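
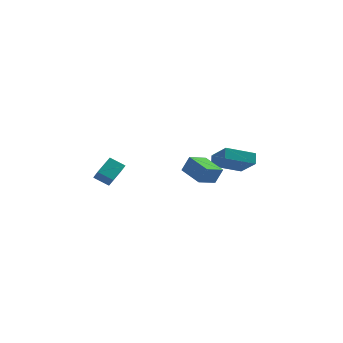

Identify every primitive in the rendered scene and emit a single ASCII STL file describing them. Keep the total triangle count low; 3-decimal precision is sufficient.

solid 
facet normal -0.913 -0.189 0.362
outer loop
vertex 3.037 2.034 0.427
vertex 2.331 3.178 -0.755
vertex 2.946 1.4 -0.133
endloop
endfacet
facet normal 0.395 -0.639 0.660
outer loop
vertex 4.789 1.782 -0.865
vertex 3.037 2.034 0.427
vertex 2.946 1.4 -0.133
endloop
endfacet
facet normal -0.913 -0.189 0.362
outer loop
vertex 2.946 1.4 -0.133
vertex 2.331 3.178 -0.755
vertex 2.24 2.545 -1.314
endloop
endfacet
facet normal -0.107 -0.745 -0.658
outer loop
vertex 2.24 2.545 -1.314
vertex 4.789 1.782 -0.865
vertex 2.946 1.4 -0.133
endloop
endfacet
facet normal 0.107 0.746 0.658
outer loop
vertex 3.037 2.034 0.427
vertex 4.174 3.56 -1.487
vertex 2.331 3.178 -0.755
endloop
endfacet
facet normal 0.395 -0.639 0.660
outer loop
vertex 4.88 2.415 -0.306
vertex 3.037 2.034 0.427
vertex 4.789 1.782 -0.865
endloop
endfacet
facet normal 0.108 0.745 0.658
outer loop
vertex 4.88 2.415 -0.306
vertex 4.174 3.56 -1.487
vertex 3.037 2.034 0.427
endloop
endfacet
facet normal -0.395 0.639 -0.660
outer loop
vertex 2.331 3.178 -0.755
vertex 4.174 3.56 -1.487
vertex 2.24 2.545 -1.314
endloop
endfacet
facet normal -0.107 -0.746 -0.658
outer loop
vertex 4.083 2.926 -2.047
vertex 4.789 1.782 -0.865
vertex 2.24 2.545 -1.314
endloop
endfacet
facet normal -0.395 0.639 -0.660
outer loop
vertex 2.24 2.545 -1.314
vertex 4.174 3.56 -1.487
vertex 4.083 2.926 -2.047
endloop
endfacet
facet normal 0.913 0.189 -0.362
outer loop
vertex 4.083 2.926 -2.047
vertex 4.88 2.415 -0.306
vertex 4.789 1.782 -0.865
endloop
endfacet
facet normal 0.913 0.189 -0.362
outer loop
vertex 4.174 3.56 -1.487
vertex 4.88 2.415 -0.306
vertex 4.083 2.926 -2.047
endloop
endfacet
facet normal -0.815 0.313 0.487
outer loop
vertex -4.656 -1.476 0.541
vertex -3.895 -0.445 1.152
vertex -4.869 -0.883 -0.196
endloop
endfacet
facet normal -0.536 -0.727 -0.430
outer loop
vertex -4.005 -1.215 -0.712
vertex -4.656 -1.476 0.541
vertex -4.869 -0.883 -0.196
endloop
endfacet
facet normal -0.815 0.314 0.487
outer loop
vertex -4.869 -0.883 -0.196
vertex -3.895 -0.445 1.152
vertex -4.107 0.148 0.415
endloop
endfacet
facet normal -0.219 0.612 -0.760
outer loop
vertex -4.107 0.148 0.415
vertex -4.005 -1.215 -0.712
vertex -4.869 -0.883 -0.196
endloop
endfacet
facet normal 0.219 -0.612 0.760
outer loop
vertex -4.656 -1.476 0.541
vertex -3.031 -0.777 0.636
vertex -3.895 -0.445 1.152
endloop
endfacet
facet normal -0.536 -0.726 -0.430
outer loop
vertex -3.793 -1.808 0.025
vertex -4.656 -1.476 0.541
vertex -4.005 -1.215 -0.712
endloop
endfacet
facet normal 0.219 -0.612 0.760
outer loop
vertex -3.793 -1.808 0.025
vertex -3.031 -0.777 0.636
vertex -4.656 -1.476 0.541
endloop
endfacet
facet normal 0.536 0.726 0.430
outer loop
vertex -3.895 -0.445 1.152
vertex -3.031 -0.777 0.636
vertex -4.107 0.148 0.415
endloop
endfacet
facet normal -0.219 0.612 -0.760
outer loop
vertex -3.244 -0.184 -0.101
vertex -4.005 -1.215 -0.712
vertex -4.107 0.148 0.415
endloop
endfacet
facet normal 0.536 0.727 0.430
outer loop
vertex -4.107 0.148 0.415
vertex -3.031 -0.777 0.636
vertex -3.244 -0.184 -0.101
endloop
endfacet
facet normal 0.815 -0.313 -0.487
outer loop
vertex -3.244 -0.184 -0.101
vertex -3.793 -1.808 0.025
vertex -4.005 -1.215 -0.712
endloop
endfacet
facet normal 0.815 -0.313 -0.488
outer loop
vertex -3.031 -0.777 0.636
vertex -3.793 -1.808 0.025
vertex -3.244 -0.184 -0.101
endloop
endfacet
facet normal -0.521 0.830 0.199
outer loop
vertex 0.686 -0.13 0.838
vertex 1.714 0.632 0.35
vertex 0.231 -0.171 -0.184
endloop
endfacet
facet normal -0.750 -0.557 0.356
outer loop
vertex 1.086 -1.532 -0.51
vertex 0.686 -0.13 0.838
vertex 0.231 -0.171 -0.184
endloop
endfacet
facet normal -0.521 0.830 0.199
outer loop
vertex 0.231 -0.171 -0.184
vertex 1.714 0.632 0.35
vertex 1.259 0.591 -0.672
endloop
endfacet
facet normal -0.406 -0.037 -0.913
outer loop
vertex 1.259 0.591 -0.672
vertex 1.086 -1.532 -0.51
vertex 0.231 -0.171 -0.184
endloop
endfacet
facet normal 0.406 0.037 0.913
outer loop
vertex 0.686 -0.13 0.838
vertex 2.569 -0.729 0.024
vertex 1.714 0.632 0.35
endloop
endfacet
facet normal -0.750 -0.557 0.356
outer loop
vertex 1.541 -1.491 0.512
vertex 0.686 -0.13 0.838
vertex 1.086 -1.532 -0.51
endloop
endfacet
facet normal 0.406 0.037 0.913
outer loop
vertex 1.541 -1.491 0.512
vertex 2.569 -0.729 0.024
vertex 0.686 -0.13 0.838
endloop
endfacet
facet normal 0.750 0.557 -0.356
outer loop
vertex 1.714 0.632 0.35
vertex 2.569 -0.729 0.024
vertex 1.259 0.591 -0.672
endloop
endfacet
facet normal -0.406 -0.037 -0.913
outer loop
vertex 2.114 -0.77 -0.998
vertex 1.086 -1.532 -0.51
vertex 1.259 0.591 -0.672
endloop
endfacet
facet normal 0.750 0.557 -0.356
outer loop
vertex 1.259 0.591 -0.672
vertex 2.569 -0.729 0.024
vertex 2.114 -0.77 -0.998
endloop
endfacet
facet normal 0.521 -0.830 -0.199
outer loop
vertex 2.114 -0.77 -0.998
vertex 1.541 -1.491 0.512
vertex 1.086 -1.532 -0.51
endloop
endfacet
facet normal 0.521 -0.830 -0.199
outer loop
vertex 2.569 -0.729 0.024
vertex 1.541 -1.491 0.512
vertex 2.114 -0.77 -0.998
endloop
endfacet

endsolid


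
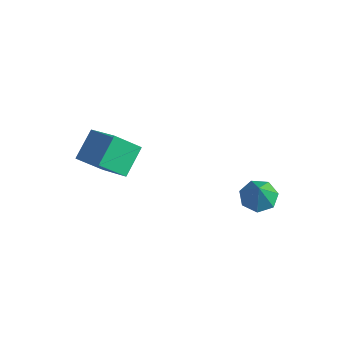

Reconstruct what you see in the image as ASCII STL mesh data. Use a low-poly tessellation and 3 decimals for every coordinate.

solid 
facet normal -0.318 0.351 -0.881
outer loop
vertex 1.766 3.216 1.285
vertex 1.301 3.769 1.673
vertex 2.078 3.841 1.421
endloop
endfacet
facet normal 0.889 -0.456 0.055
outer loop
vertex 1.766 3.216 1.285
vertex 2.078 3.841 1.421
vertex 1.719 3.311 2.827
endloop
endfacet
facet normal -0.318 0.349 -0.881
outer loop
vertex 2.078 3.841 1.421
vertex 1.301 3.769 1.673
vertex 1.805 4.412 1.746
endloop
endfacet
facet normal 0.911 0.250 0.327
outer loop
vertex 2.078 3.841 1.421
vertex 1.805 4.412 1.746
vertex 1.719 3.311 2.827
endloop
endfacet
facet normal -0.318 0.350 -0.881
outer loop
vertex 1.805 4.412 1.746
vertex 1.301 3.769 1.673
vertex 1.153 4.499 2.016
endloop
endfacet
facet normal 0.366 0.637 0.678
outer loop
vertex 1.805 4.412 1.746
vertex 1.153 4.499 2.016
vertex 1.719 3.311 2.827
endloop
endfacet
facet normal -0.319 0.349 -0.881
outer loop
vertex 1.153 4.499 2.016
vertex 1.301 3.769 1.673
vertex 0.612 4.036 2.028
endloop
endfacet
facet normal -0.337 0.416 0.845
outer loop
vertex 1.153 4.499 2.016
vertex 0.612 4.036 2.028
vertex 1.719 3.311 2.827
endloop
endfacet
facet normal -0.318 0.350 -0.881
outer loop
vertex 0.612 4.036 2.028
vertex 1.301 3.769 1.673
vertex 0.591 3.372 1.772
endloop
endfacet
facet normal -0.669 -0.249 0.701
outer loop
vertex 0.612 4.036 2.028
vertex 0.591 3.372 1.772
vertex 1.719 3.311 2.827
endloop
endfacet
facet normal -0.318 0.349 -0.881
outer loop
vertex 0.591 3.372 1.772
vertex 1.301 3.769 1.673
vertex 1.104 3.007 1.442
endloop
endfacet
facet normal -0.379 -0.854 0.356
outer loop
vertex 0.591 3.372 1.772
vertex 1.104 3.007 1.442
vertex 1.719 3.311 2.827
endloop
endfacet
facet normal -0.319 0.350 -0.881
outer loop
vertex 1.104 3.007 1.442
vertex 1.301 3.769 1.673
vertex 1.766 3.216 1.285
endloop
endfacet
facet normal 0.315 -0.947 0.068
outer loop
vertex 1.104 3.007 1.442
vertex 1.766 3.216 1.285
vertex 1.719 3.311 2.827
endloop
endfacet
facet normal -0.386 -0.637 0.667
outer loop
vertex -2.784 -1.249 4.268
vertex -3.113 -0.078 5.197
vertex -4.399 -1.085 3.49
endloop
endfacet
facet normal 0.215 -0.765 -0.607
outer loop
vertex -3.827 -0.142 2.503
vertex -2.784 -1.249 4.268
vertex -4.399 -1.085 3.49
endloop
endfacet
facet normal -0.386 -0.637 0.667
outer loop
vertex -4.399 -1.085 3.49
vertex -3.113 -0.078 5.197
vertex -4.727 0.086 4.419
endloop
endfacet
facet normal -0.897 0.092 -0.432
outer loop
vertex -4.727 0.086 4.419
vertex -3.827 -0.142 2.503
vertex -4.399 -1.085 3.49
endloop
endfacet
facet normal 0.897 -0.091 0.433
outer loop
vertex -2.784 -1.249 4.268
vertex -2.541 0.865 4.21
vertex -3.113 -0.078 5.197
endloop
endfacet
facet normal 0.215 -0.765 -0.607
outer loop
vertex -2.213 -0.306 3.281
vertex -2.784 -1.249 4.268
vertex -3.827 -0.142 2.503
endloop
endfacet
facet normal 0.897 -0.091 0.432
outer loop
vertex -2.213 -0.306 3.281
vertex -2.541 0.865 4.21
vertex -2.784 -1.249 4.268
endloop
endfacet
facet normal -0.215 0.765 0.607
outer loop
vertex -3.113 -0.078 5.197
vertex -2.541 0.865 4.21
vertex -4.727 0.086 4.419
endloop
endfacet
facet normal -0.897 0.091 -0.432
outer loop
vertex -4.156 1.029 3.432
vertex -3.827 -0.142 2.503
vertex -4.727 0.086 4.419
endloop
endfacet
facet normal -0.215 0.765 0.607
outer loop
vertex -4.727 0.086 4.419
vertex -2.541 0.865 4.21
vertex -4.156 1.029 3.432
endloop
endfacet
facet normal 0.386 0.637 -0.667
outer loop
vertex -4.156 1.029 3.432
vertex -2.213 -0.306 3.281
vertex -3.827 -0.142 2.503
endloop
endfacet
facet normal 0.386 0.637 -0.667
outer loop
vertex -2.541 0.865 4.21
vertex -2.213 -0.306 3.281
vertex -4.156 1.029 3.432
endloop
endfacet

endsolid


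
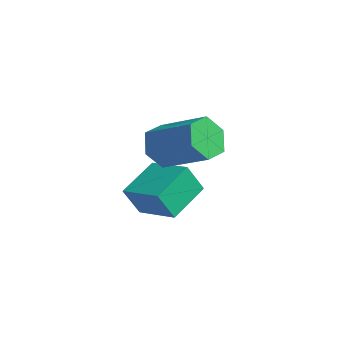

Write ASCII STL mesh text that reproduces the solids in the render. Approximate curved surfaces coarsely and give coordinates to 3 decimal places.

solid 
facet normal -0.805 -0.419 -0.420
outer loop
vertex 2.496 1.313 0.207
vertex 2.042 1.521 0.87
vertex 2.104 2.044 0.229
endloop
endfacet
facet normal 0.359 0.220 -0.907
outer loop
vertex 2.496 1.313 0.207
vertex 2.104 2.044 0.229
vertex 3.953 2.072 0.967
endloop
endfacet
facet normal 0.359 0.220 -0.907
outer loop
vertex 3.953 2.072 0.967
vertex 2.104 2.044 0.229
vertex 3.56 2.803 0.989
endloop
endfacet
facet normal 0.804 0.420 0.421
outer loop
vertex 3.953 2.072 0.967
vertex 3.56 2.803 0.989
vertex 3.498 2.279 1.63
endloop
endfacet
facet normal -0.804 -0.420 -0.421
outer loop
vertex 2.104 2.044 0.229
vertex 2.042 1.521 0.87
vertex 1.649 2.252 0.891
endloop
endfacet
facet normal -0.229 0.872 -0.432
outer loop
vertex 2.104 2.044 0.229
vertex 1.649 2.252 0.891
vertex 3.56 2.803 0.989
endloop
endfacet
facet normal -0.230 0.873 -0.431
outer loop
vertex 3.56 2.803 0.989
vertex 1.649 2.252 0.891
vertex 3.106 3.011 1.652
endloop
endfacet
facet normal 0.805 0.419 0.420
outer loop
vertex 3.56 2.803 0.989
vertex 3.106 3.011 1.652
vertex 3.498 2.279 1.63
endloop
endfacet
facet normal -0.804 -0.420 -0.421
outer loop
vertex 1.649 2.252 0.891
vertex 2.042 1.521 0.87
vertex 1.587 1.728 1.533
endloop
endfacet
facet normal -0.589 0.653 0.476
outer loop
vertex 1.649 2.252 0.891
vertex 1.587 1.728 1.533
vertex 3.106 3.011 1.652
endloop
endfacet
facet normal -0.589 0.653 0.477
outer loop
vertex 3.106 3.011 1.652
vertex 1.587 1.728 1.533
vertex 3.044 2.487 2.293
endloop
endfacet
facet normal 0.805 0.419 0.420
outer loop
vertex 3.106 3.011 1.652
vertex 3.044 2.487 2.293
vertex 3.498 2.279 1.63
endloop
endfacet
facet normal -0.804 -0.420 -0.421
outer loop
vertex 1.587 1.728 1.533
vertex 2.042 1.521 0.87
vertex 1.98 0.997 1.511
endloop
endfacet
facet normal -0.359 -0.220 0.907
outer loop
vertex 1.587 1.728 1.533
vertex 1.98 0.997 1.511
vertex 3.044 2.487 2.293
endloop
endfacet
facet normal -0.359 -0.220 0.907
outer loop
vertex 3.044 2.487 2.293
vertex 1.98 0.997 1.511
vertex 3.436 1.756 2.271
endloop
endfacet
facet normal 0.805 0.419 0.420
outer loop
vertex 3.044 2.487 2.293
vertex 3.436 1.756 2.271
vertex 3.498 2.279 1.63
endloop
endfacet
facet normal -0.805 -0.419 -0.420
outer loop
vertex 1.98 0.997 1.511
vertex 2.042 1.521 0.87
vertex 2.434 0.789 0.848
endloop
endfacet
facet normal 0.230 -0.873 0.431
outer loop
vertex 1.98 0.997 1.511
vertex 2.434 0.789 0.848
vertex 3.436 1.756 2.271
endloop
endfacet
facet normal 0.229 -0.872 0.432
outer loop
vertex 3.436 1.756 2.271
vertex 2.434 0.789 0.848
vertex 3.891 1.548 1.609
endloop
endfacet
facet normal 0.804 0.420 0.421
outer loop
vertex 3.436 1.756 2.271
vertex 3.891 1.548 1.609
vertex 3.498 2.279 1.63
endloop
endfacet
facet normal -0.805 -0.419 -0.420
outer loop
vertex 2.434 0.789 0.848
vertex 2.042 1.521 0.87
vertex 2.496 1.313 0.207
endloop
endfacet
facet normal 0.589 -0.653 -0.477
outer loop
vertex 2.434 0.789 0.848
vertex 2.496 1.313 0.207
vertex 3.891 1.548 1.609
endloop
endfacet
facet normal 0.589 -0.653 -0.476
outer loop
vertex 3.891 1.548 1.609
vertex 2.496 1.313 0.207
vertex 3.953 2.072 0.967
endloop
endfacet
facet normal 0.804 0.420 0.421
outer loop
vertex 3.891 1.548 1.609
vertex 3.953 2.072 0.967
vertex 3.498 2.279 1.63
endloop
endfacet
facet normal -0.929 -0.319 -0.187
outer loop
vertex 0.187 1.087 -1.72
vertex -0.412 2.41 -1.004
vertex 0.201 1.658 -2.764
endloop
endfacet
facet normal 0.370 -0.817 -0.442
outer loop
vertex 1.632 2.15 -2.476
vertex 0.187 1.087 -1.72
vertex 0.201 1.658 -2.764
endloop
endfacet
facet normal -0.929 -0.319 -0.187
outer loop
vertex 0.201 1.658 -2.764
vertex -0.412 2.41 -1.004
vertex -0.398 2.982 -2.048
endloop
endfacet
facet normal 0.012 0.480 -0.877
outer loop
vertex -0.398 2.982 -2.048
vertex 1.632 2.15 -2.476
vertex 0.201 1.658 -2.764
endloop
endfacet
facet normal -0.012 -0.480 0.877
outer loop
vertex 0.187 1.087 -1.72
vertex 1.019 2.902 -0.716
vertex -0.412 2.41 -1.004
endloop
endfacet
facet normal 0.369 -0.817 -0.443
outer loop
vertex 1.618 1.578 -1.432
vertex 0.187 1.087 -1.72
vertex 1.632 2.15 -2.476
endloop
endfacet
facet normal -0.012 -0.480 0.877
outer loop
vertex 1.618 1.578 -1.432
vertex 1.019 2.902 -0.716
vertex 0.187 1.087 -1.72
endloop
endfacet
facet normal -0.370 0.817 0.443
outer loop
vertex -0.412 2.41 -1.004
vertex 1.019 2.902 -0.716
vertex -0.398 2.982 -2.048
endloop
endfacet
facet normal 0.012 0.480 -0.877
outer loop
vertex 1.033 3.473 -1.76
vertex 1.632 2.15 -2.476
vertex -0.398 2.982 -2.048
endloop
endfacet
facet normal -0.369 0.817 0.442
outer loop
vertex -0.398 2.982 -2.048
vertex 1.019 2.902 -0.716
vertex 1.033 3.473 -1.76
endloop
endfacet
facet normal 0.929 0.319 0.187
outer loop
vertex 1.033 3.473 -1.76
vertex 1.618 1.578 -1.432
vertex 1.632 2.15 -2.476
endloop
endfacet
facet normal 0.929 0.319 0.187
outer loop
vertex 1.019 2.902 -0.716
vertex 1.618 1.578 -1.432
vertex 1.033 3.473 -1.76
endloop
endfacet

endsolid


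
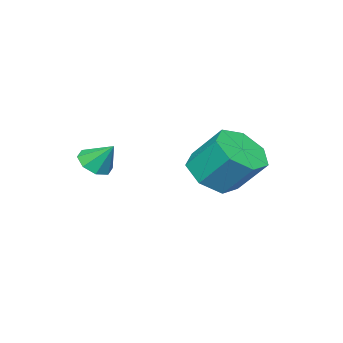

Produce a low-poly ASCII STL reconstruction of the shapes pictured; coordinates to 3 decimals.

solid 
facet normal 0.083 -0.655 -0.751
outer loop
vertex 0.903 -0.038 -2.228
vertex -0.141 -0.26 -2.15
vertex 0.339 0.486 -2.747
endloop
endfacet
facet normal 0.790 0.503 -0.351
outer loop
vertex 0.903 -0.038 -2.228
vertex 0.339 0.486 -2.747
vertex 0.765 1.043 -0.988
endloop
endfacet
facet normal 0.790 0.503 -0.351
outer loop
vertex 0.765 1.043 -0.988
vertex 0.339 0.486 -2.747
vertex 0.201 1.567 -1.508
endloop
endfacet
facet normal -0.084 0.655 0.751
outer loop
vertex 0.765 1.043 -0.988
vertex 0.201 1.567 -1.508
vertex -0.279 0.82 -0.91
endloop
endfacet
facet normal 0.084 -0.655 -0.751
outer loop
vertex 0.339 0.486 -2.747
vertex -0.141 -0.26 -2.15
vertex -0.586 0.448 -2.817
endloop
endfacet
facet normal 0.019 0.754 -0.656
outer loop
vertex 0.339 0.486 -2.747
vertex -0.586 0.448 -2.817
vertex 0.201 1.567 -1.508
endloop
endfacet
facet normal 0.018 0.755 -0.656
outer loop
vertex 0.201 1.567 -1.508
vertex -0.586 0.448 -2.817
vertex -0.724 1.529 -1.577
endloop
endfacet
facet normal -0.083 0.655 0.751
outer loop
vertex 0.201 1.567 -1.508
vertex -0.724 1.529 -1.577
vertex -0.279 0.82 -0.91
endloop
endfacet
facet normal 0.083 -0.655 -0.751
outer loop
vertex -0.586 0.448 -2.817
vertex -0.141 -0.26 -2.15
vertex -1.176 -0.123 -2.384
endloop
endfacet
facet normal -0.768 0.438 -0.468
outer loop
vertex -0.586 0.448 -2.817
vertex -1.176 -0.123 -2.384
vertex -0.724 1.529 -1.577
endloop
endfacet
facet normal -0.767 0.438 -0.468
outer loop
vertex -0.724 1.529 -1.577
vertex -1.176 -0.123 -2.384
vertex -1.314 0.957 -1.145
endloop
endfacet
facet normal -0.084 0.654 0.752
outer loop
vertex -0.724 1.529 -1.577
vertex -1.314 0.957 -1.145
vertex -0.279 0.82 -0.91
endloop
endfacet
facet normal 0.083 -0.655 -0.751
outer loop
vertex -1.176 -0.123 -2.384
vertex -0.141 -0.26 -2.15
vertex -0.987 -0.798 -1.775
endloop
endfacet
facet normal -0.975 -0.208 0.072
outer loop
vertex -1.176 -0.123 -2.384
vertex -0.987 -0.798 -1.775
vertex -1.314 0.957 -1.145
endloop
endfacet
facet normal -0.975 -0.208 0.074
outer loop
vertex -1.314 0.957 -1.145
vertex -0.987 -0.798 -1.775
vertex -1.124 0.283 -0.535
endloop
endfacet
facet normal -0.084 0.656 0.750
outer loop
vertex -1.314 0.957 -1.145
vertex -1.124 0.283 -0.535
vertex -0.279 0.82 -0.91
endloop
endfacet
facet normal 0.083 -0.655 -0.751
outer loop
vertex -0.987 -0.798 -1.775
vertex -0.141 -0.26 -2.15
vertex -0.161 -1.068 -1.448
endloop
endfacet
facet normal -0.449 -0.697 0.558
outer loop
vertex -0.987 -0.798 -1.775
vertex -0.161 -1.068 -1.448
vertex -1.124 0.283 -0.535
endloop
endfacet
facet normal -0.449 -0.697 0.559
outer loop
vertex -1.124 0.283 -0.535
vertex -0.161 -1.068 -1.448
vertex -0.298 0.013 -0.209
endloop
endfacet
facet normal -0.083 0.655 0.751
outer loop
vertex -1.124 0.283 -0.535
vertex -0.298 0.013 -0.209
vertex -0.279 0.82 -0.91
endloop
endfacet
facet normal 0.084 -0.655 -0.751
outer loop
vertex -0.161 -1.068 -1.448
vertex -0.141 -0.26 -2.15
vertex 0.68 -0.729 -1.649
endloop
endfacet
facet normal 0.416 -0.662 0.624
outer loop
vertex -0.161 -1.068 -1.448
vertex 0.68 -0.729 -1.649
vertex -0.298 0.013 -0.209
endloop
endfacet
facet normal 0.415 -0.663 0.623
outer loop
vertex -0.298 0.013 -0.209
vertex 0.68 -0.729 -1.649
vertex 0.543 0.351 -0.41
endloop
endfacet
facet normal -0.084 0.655 0.751
outer loop
vertex -0.298 0.013 -0.209
vertex 0.543 0.351 -0.41
vertex -0.279 0.82 -0.91
endloop
endfacet
facet normal 0.083 -0.656 -0.750
outer loop
vertex 0.68 -0.729 -1.649
vertex -0.141 -0.26 -2.15
vertex 0.903 -0.038 -2.228
endloop
endfacet
facet normal 0.967 -0.129 0.219
outer loop
vertex 0.68 -0.729 -1.649
vertex 0.903 -0.038 -2.228
vertex 0.543 0.351 -0.41
endloop
endfacet
facet normal 0.967 -0.128 0.219
outer loop
vertex 0.543 0.351 -0.41
vertex 0.903 -0.038 -2.228
vertex 0.765 1.043 -0.988
endloop
endfacet
facet normal -0.084 0.654 0.751
outer loop
vertex 0.543 0.351 -0.41
vertex 0.765 1.043 -0.988
vertex -0.279 0.82 -0.91
endloop
endfacet
facet normal 0.054 -0.654 -0.754
outer loop
vertex 3.785 -1.913 -1.391
vertex 3.339 -2.296 -1.091
vertex 3.311 -1.799 -1.524
endloop
endfacet
facet normal 0.272 0.949 -0.156
outer loop
vertex 3.785 -1.913 -1.391
vertex 3.311 -1.799 -1.524
vertex 3.281 -1.584 -0.269
endloop
endfacet
facet normal 0.055 -0.654 -0.754
outer loop
vertex 3.311 -1.799 -1.524
vertex 3.339 -2.296 -1.091
vertex 2.854 -1.976 -1.404
endloop
endfacet
facet normal -0.393 0.905 -0.164
outer loop
vertex 3.311 -1.799 -1.524
vertex 2.854 -1.976 -1.404
vertex 3.281 -1.584 -0.269
endloop
endfacet
facet normal 0.055 -0.654 -0.754
outer loop
vertex 2.854 -1.976 -1.404
vertex 3.339 -2.296 -1.091
vertex 2.681 -2.341 -1.1
endloop
endfacet
facet normal -0.845 0.517 0.139
outer loop
vertex 2.854 -1.976 -1.404
vertex 2.681 -2.341 -1.1
vertex 3.281 -1.584 -0.269
endloop
endfacet
facet normal 0.055 -0.654 -0.755
outer loop
vertex 2.681 -2.341 -1.1
vertex 3.339 -2.296 -1.091
vertex 2.894 -2.68 -0.791
endloop
endfacet
facet normal -0.816 0.013 0.577
outer loop
vertex 2.681 -2.341 -1.1
vertex 2.894 -2.68 -0.791
vertex 3.281 -1.584 -0.269
endloop
endfacet
facet normal 0.055 -0.653 -0.755
outer loop
vertex 2.894 -2.68 -0.791
vertex 3.339 -2.296 -1.091
vertex 3.367 -2.794 -0.658
endloop
endfacet
facet normal -0.326 -0.310 0.893
outer loop
vertex 2.894 -2.68 -0.791
vertex 3.367 -2.794 -0.658
vertex 3.281 -1.584 -0.269
endloop
endfacet
facet normal 0.053 -0.654 -0.755
outer loop
vertex 3.367 -2.794 -0.658
vertex 3.339 -2.296 -1.091
vertex 3.825 -2.617 -0.779
endloop
endfacet
facet normal 0.341 -0.266 0.902
outer loop
vertex 3.367 -2.794 -0.658
vertex 3.825 -2.617 -0.779
vertex 3.281 -1.584 -0.269
endloop
endfacet
facet normal 0.053 -0.654 -0.755
outer loop
vertex 3.825 -2.617 -0.779
vertex 3.339 -2.296 -1.091
vertex 3.998 -2.252 -1.083
endloop
endfacet
facet normal 0.792 0.122 0.598
outer loop
vertex 3.825 -2.617 -0.779
vertex 3.998 -2.252 -1.083
vertex 3.281 -1.584 -0.269
endloop
endfacet
facet normal 0.053 -0.653 -0.755
outer loop
vertex 3.998 -2.252 -1.083
vertex 3.339 -2.296 -1.091
vertex 3.785 -1.913 -1.391
endloop
endfacet
facet normal 0.764 0.625 0.160
outer loop
vertex 3.998 -2.252 -1.083
vertex 3.785 -1.913 -1.391
vertex 3.281 -1.584 -0.269
endloop
endfacet

endsolid


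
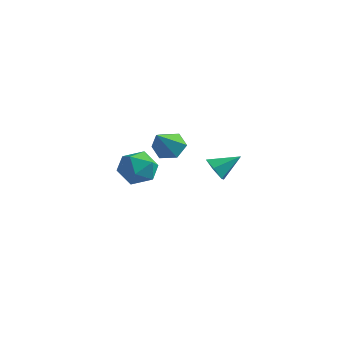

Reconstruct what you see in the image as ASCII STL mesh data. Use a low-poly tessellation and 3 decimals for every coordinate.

solid 
facet normal -0.193 0.723 -0.663
outer loop
vertex -0.759 0.411 1.174
vertex -1.517 0.697 1.707
vertex -0.64 1.079 1.868
endloop
endfacet
facet normal 0.977 -0.211 0.035
outer loop
vertex -0.759 0.411 1.174
vertex -0.64 1.079 1.868
vertex -1.103 -0.857 3.133
endloop
endfacet
facet normal -0.193 0.723 -0.664
outer loop
vertex -0.64 1.079 1.868
vertex -1.517 0.697 1.707
vertex -1.398 1.365 2.4
endloop
endfacet
facet normal 0.622 0.319 0.715
outer loop
vertex -0.64 1.079 1.868
vertex -1.398 1.365 2.4
vertex -1.103 -0.857 3.133
endloop
endfacet
facet normal -0.192 0.723 -0.664
outer loop
vertex -1.398 1.365 2.4
vertex -1.517 0.697 1.707
vertex -2.276 0.984 2.239
endloop
endfacet
facet normal -0.284 0.266 0.921
outer loop
vertex -1.398 1.365 2.4
vertex -2.276 0.984 2.239
vertex -1.103 -0.857 3.133
endloop
endfacet
facet normal -0.192 0.723 -0.664
outer loop
vertex -2.276 0.984 2.239
vertex -1.517 0.697 1.707
vertex -2.394 0.316 1.546
endloop
endfacet
facet normal -0.837 -0.316 0.447
outer loop
vertex -2.276 0.984 2.239
vertex -2.394 0.316 1.546
vertex -1.103 -0.857 3.133
endloop
endfacet
facet normal -0.192 0.723 -0.663
outer loop
vertex -2.394 0.316 1.546
vertex -1.517 0.697 1.707
vertex -1.636 0.029 1.013
endloop
endfacet
facet normal -0.483 -0.845 -0.232
outer loop
vertex -2.394 0.316 1.546
vertex -1.636 0.029 1.013
vertex -1.103 -0.857 3.133
endloop
endfacet
facet normal -0.193 0.723 -0.663
outer loop
vertex -1.636 0.029 1.013
vertex -1.517 0.697 1.707
vertex -0.759 0.411 1.174
endloop
endfacet
facet normal 0.425 -0.792 -0.438
outer loop
vertex -1.636 0.029 1.013
vertex -0.759 0.411 1.174
vertex -1.103 -0.857 3.133
endloop
endfacet
facet normal -0.562 -0.633 -0.533
outer loop
vertex 3.409 -1.061 1.339
vertex 3.077 -1.357 2.04
vertex 2.722 -0.715 1.652
endloop
endfacet
facet normal 0.223 0.859 -0.461
outer loop
vertex 3.409 -1.061 1.339
vertex 2.722 -0.715 1.652
vertex 3.943 -0.383 2.86
endloop
endfacet
facet normal -0.563 -0.633 -0.532
outer loop
vertex 2.722 -0.715 1.652
vertex 3.077 -1.357 2.04
vertex 2.391 -1.01 2.353
endloop
endfacet
facet normal -0.418 0.891 0.178
outer loop
vertex 2.722 -0.715 1.652
vertex 2.391 -1.01 2.353
vertex 3.943 -0.383 2.86
endloop
endfacet
facet normal -0.563 -0.632 -0.533
outer loop
vertex 2.391 -1.01 2.353
vertex 3.077 -1.357 2.04
vertex 2.745 -1.653 2.741
endloop
endfacet
facet normal -0.403 0.300 0.865
outer loop
vertex 2.391 -1.01 2.353
vertex 2.745 -1.653 2.741
vertex 3.943 -0.383 2.86
endloop
endfacet
facet normal -0.562 -0.632 -0.533
outer loop
vertex 2.745 -1.653 2.741
vertex 3.077 -1.357 2.04
vertex 3.431 -1.999 2.428
endloop
endfacet
facet normal 0.253 -0.324 0.912
outer loop
vertex 2.745 -1.653 2.741
vertex 3.431 -1.999 2.428
vertex 3.943 -0.383 2.86
endloop
endfacet
facet normal -0.563 -0.632 -0.533
outer loop
vertex 3.431 -1.999 2.428
vertex 3.077 -1.357 2.04
vertex 3.763 -1.704 1.727
endloop
endfacet
facet normal 0.894 -0.356 0.273
outer loop
vertex 3.431 -1.999 2.428
vertex 3.763 -1.704 1.727
vertex 3.943 -0.383 2.86
endloop
endfacet
facet normal -0.563 -0.632 -0.533
outer loop
vertex 3.763 -1.704 1.727
vertex 3.077 -1.357 2.04
vertex 3.409 -1.061 1.339
endloop
endfacet
facet normal 0.880 0.235 -0.414
outer loop
vertex 3.763 -1.704 1.727
vertex 3.409 -1.061 1.339
vertex 3.943 -0.383 2.86
endloop
endfacet
facet normal -0.025 0.920 -0.390
outer loop
vertex -3.631 1.235 -1.525
vertex -4.314 1.623 -0.565
vertex -3.076 1.681 -0.509
endloop
endfacet
facet normal 0.577 0.584 -0.571
outer loop
vertex -3.631 1.235 -1.525
vertex -3.076 1.681 -0.509
vertex -2.619 0.676 -1.074
endloop
endfacet
facet normal 0.400 -0.016 -0.917
outer loop
vertex -3.631 1.235 -1.525
vertex -2.619 0.676 -1.074
vertex -3.575 -0.004 -1.479
endloop
endfacet
facet normal -0.312 -0.049 -0.949
outer loop
vertex -3.631 1.235 -1.525
vertex -3.575 -0.004 -1.479
vertex -4.622 0.582 -1.165
endloop
endfacet
facet normal -0.575 0.530 -0.623
outer loop
vertex -3.631 1.235 -1.525
vertex -4.622 0.582 -1.165
vertex -4.314 1.623 -0.565
endloop
endfacet
facet normal 0.916 0.400 0.030
outer loop
vertex -2.619 0.676 -1.074
vertex -3.076 1.681 -0.509
vertex -2.678 0.718 0.165
endloop
endfacet
facet normal -0.059 0.945 0.322
outer loop
vertex -3.076 1.681 -0.509
vertex -4.314 1.623 -0.565
vertex -3.725 1.304 0.479
endloop
endfacet
facet normal -0.948 0.313 -0.056
outer loop
vertex -4.314 1.623 -0.565
vertex -4.622 0.582 -1.165
vertex -4.681 0.624 0.074
endloop
endfacet
facet normal -0.523 -0.623 -0.581
outer loop
vertex -4.622 0.582 -1.165
vertex -3.575 -0.004 -1.479
vertex -4.224 -0.381 -0.491
endloop
endfacet
facet normal 0.629 -0.569 -0.529
outer loop
vertex -3.575 -0.004 -1.479
vertex -2.619 0.676 -1.074
vertex -2.986 -0.323 -0.435
endloop
endfacet
facet normal 0.312 0.049 0.949
outer loop
vertex -3.669 0.065 0.525
vertex -2.678 0.718 0.165
vertex -3.725 1.304 0.479
endloop
endfacet
facet normal -0.400 0.016 0.917
outer loop
vertex -3.669 0.065 0.525
vertex -3.725 1.304 0.479
vertex -4.681 0.624 0.074
endloop
endfacet
facet normal -0.577 -0.584 0.571
outer loop
vertex -3.669 0.065 0.525
vertex -4.681 0.624 0.074
vertex -4.224 -0.381 -0.491
endloop
endfacet
facet normal 0.025 -0.920 0.390
outer loop
vertex -3.669 0.065 0.525
vertex -4.224 -0.381 -0.491
vertex -2.986 -0.323 -0.435
endloop
endfacet
facet normal 0.575 -0.530 0.623
outer loop
vertex -3.669 0.065 0.525
vertex -2.986 -0.323 -0.435
vertex -2.678 0.718 0.165
endloop
endfacet
facet normal 0.523 0.623 0.581
outer loop
vertex -3.725 1.304 0.479
vertex -2.678 0.718 0.165
vertex -3.076 1.681 -0.509
endloop
endfacet
facet normal -0.629 0.569 0.529
outer loop
vertex -4.681 0.624 0.074
vertex -3.725 1.304 0.479
vertex -4.314 1.623 -0.565
endloop
endfacet
facet normal -0.916 -0.400 -0.030
outer loop
vertex -4.224 -0.381 -0.491
vertex -4.681 0.624 0.074
vertex -4.622 0.582 -1.165
endloop
endfacet
facet normal 0.059 -0.945 -0.322
outer loop
vertex -2.986 -0.323 -0.435
vertex -4.224 -0.381 -0.491
vertex -3.575 -0.004 -1.479
endloop
endfacet
facet normal 0.948 -0.313 0.056
outer loop
vertex -2.678 0.718 0.165
vertex -2.986 -0.323 -0.435
vertex -2.619 0.676 -1.074
endloop
endfacet

endsolid


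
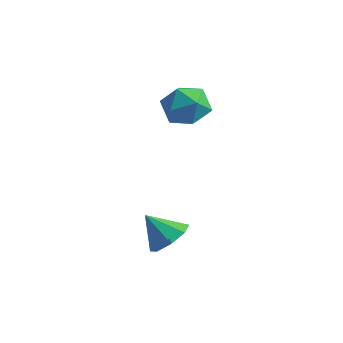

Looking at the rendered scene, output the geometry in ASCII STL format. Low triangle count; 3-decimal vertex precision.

solid 
facet normal 0.667 0.172 -0.725
outer loop
vertex 1.98 -0.713 -2.055
vertex 1.503 -0.146 -2.359
vertex 2.094 -0.16 -1.819
endloop
endfacet
facet normal 0.268 -0.424 0.865
outer loop
vertex 1.98 -0.713 -2.055
vertex 2.094 -0.16 -1.819
vertex 0.697 -0.354 -1.481
endloop
endfacet
facet normal 0.667 0.172 -0.725
outer loop
vertex 2.094 -0.16 -1.819
vertex 1.503 -0.146 -2.359
vertex 1.862 0.402 -1.899
endloop
endfacet
facet normal 0.201 0.219 0.955
outer loop
vertex 2.094 -0.16 -1.819
vertex 1.862 0.402 -1.899
vertex 0.697 -0.354 -1.481
endloop
endfacet
facet normal 0.666 0.172 -0.725
outer loop
vertex 1.862 0.402 -1.899
vertex 1.503 -0.146 -2.359
vertex 1.42 0.642 -2.248
endloop
endfacet
facet normal -0.188 0.681 0.707
outer loop
vertex 1.862 0.402 -1.899
vertex 1.42 0.642 -2.248
vertex 0.697 -0.354 -1.481
endloop
endfacet
facet normal 0.667 0.172 -0.725
outer loop
vertex 1.42 0.642 -2.248
vertex 1.503 -0.146 -2.359
vertex 1.027 0.421 -2.662
endloop
endfacet
facet normal -0.670 0.692 0.267
outer loop
vertex 1.42 0.642 -2.248
vertex 1.027 0.421 -2.662
vertex 0.697 -0.354 -1.481
endloop
endfacet
facet normal 0.667 0.172 -0.725
outer loop
vertex 1.027 0.421 -2.662
vertex 1.503 -0.146 -2.359
vertex 0.913 -0.133 -2.898
endloop
endfacet
facet normal -0.964 0.245 -0.109
outer loop
vertex 1.027 0.421 -2.662
vertex 0.913 -0.133 -2.898
vertex 0.697 -0.354 -1.481
endloop
endfacet
facet normal 0.667 0.171 -0.726
outer loop
vertex 0.913 -0.133 -2.898
vertex 1.503 -0.146 -2.359
vertex 1.144 -0.694 -2.818
endloop
endfacet
facet normal -0.896 -0.397 -0.199
outer loop
vertex 0.913 -0.133 -2.898
vertex 1.144 -0.694 -2.818
vertex 0.697 -0.354 -1.481
endloop
endfacet
facet normal 0.666 0.171 -0.726
outer loop
vertex 1.144 -0.694 -2.818
vertex 1.503 -0.146 -2.359
vertex 1.586 -0.934 -2.469
endloop
endfacet
facet normal -0.507 -0.861 0.050
outer loop
vertex 1.144 -0.694 -2.818
vertex 1.586 -0.934 -2.469
vertex 0.697 -0.354 -1.481
endloop
endfacet
facet normal 0.666 0.171 -0.726
outer loop
vertex 1.586 -0.934 -2.469
vertex 1.503 -0.146 -2.359
vertex 1.98 -0.713 -2.055
endloop
endfacet
facet normal -0.025 -0.872 0.489
outer loop
vertex 1.586 -0.934 -2.469
vertex 1.98 -0.713 -2.055
vertex 0.697 -0.354 -1.481
endloop
endfacet
facet normal -0.979 0.202 -0.019
outer loop
vertex -0.678 3.151 1.119
vertex -0.823 2.508 1.754
vertex -0.65 3.37 2.007
endloop
endfacet
facet normal -0.596 0.784 -0.175
outer loop
vertex -0.678 3.151 1.119
vertex -0.65 3.37 2.007
vertex -0.029 3.714 1.431
endloop
endfacet
facet normal -0.194 0.637 -0.746
outer loop
vertex -0.678 3.151 1.119
vertex -0.029 3.714 1.431
vertex 0.183 3.066 0.822
endloop
endfacet
facet normal -0.329 -0.036 -0.944
outer loop
vertex -0.678 3.151 1.119
vertex 0.183 3.066 0.822
vertex -0.308 2.32 1.022
endloop
endfacet
facet normal -0.814 -0.305 -0.494
outer loop
vertex -0.678 3.151 1.119
vertex -0.308 2.32 1.022
vertex -0.823 2.508 1.754
endloop
endfacet
facet normal -0.159 0.914 0.374
outer loop
vertex -0.029 3.714 1.431
vertex -0.65 3.37 2.007
vertex 0.228 3.42 2.258
endloop
endfacet
facet normal -0.779 -0.027 0.626
outer loop
vertex -0.65 3.37 2.007
vertex -0.823 2.508 1.754
vertex -0.263 2.674 2.458
endloop
endfacet
facet normal -0.512 -0.847 -0.142
outer loop
vertex -0.823 2.508 1.754
vertex -0.308 2.32 1.022
vertex -0.051 2.026 1.849
endloop
endfacet
facet normal 0.272 -0.412 -0.870
outer loop
vertex -0.308 2.32 1.022
vertex 0.183 3.066 0.822
vertex 0.57 2.37 1.273
endloop
endfacet
facet normal 0.490 0.677 -0.549
outer loop
vertex 0.183 3.066 0.822
vertex -0.029 3.714 1.431
vertex 0.743 3.232 1.526
endloop
endfacet
facet normal 0.329 0.036 0.944
outer loop
vertex 0.598 2.589 2.161
vertex 0.228 3.42 2.258
vertex -0.263 2.674 2.458
endloop
endfacet
facet normal 0.194 -0.637 0.746
outer loop
vertex 0.598 2.589 2.161
vertex -0.263 2.674 2.458
vertex -0.051 2.026 1.849
endloop
endfacet
facet normal 0.596 -0.784 0.175
outer loop
vertex 0.598 2.589 2.161
vertex -0.051 2.026 1.849
vertex 0.57 2.37 1.273
endloop
endfacet
facet normal 0.979 -0.202 0.019
outer loop
vertex 0.598 2.589 2.161
vertex 0.57 2.37 1.273
vertex 0.743 3.232 1.526
endloop
endfacet
facet normal 0.814 0.305 0.494
outer loop
vertex 0.598 2.589 2.161
vertex 0.743 3.232 1.526
vertex 0.228 3.42 2.258
endloop
endfacet
facet normal -0.272 0.412 0.870
outer loop
vertex -0.263 2.674 2.458
vertex 0.228 3.42 2.258
vertex -0.65 3.37 2.007
endloop
endfacet
facet normal -0.490 -0.677 0.549
outer loop
vertex -0.051 2.026 1.849
vertex -0.263 2.674 2.458
vertex -0.823 2.508 1.754
endloop
endfacet
facet normal 0.159 -0.914 -0.374
outer loop
vertex 0.57 2.37 1.273
vertex -0.051 2.026 1.849
vertex -0.308 2.32 1.022
endloop
endfacet
facet normal 0.779 0.027 -0.626
outer loop
vertex 0.743 3.232 1.526
vertex 0.57 2.37 1.273
vertex 0.183 3.066 0.822
endloop
endfacet
facet normal 0.512 0.847 0.142
outer loop
vertex 0.228 3.42 2.258
vertex 0.743 3.232 1.526
vertex -0.029 3.714 1.431
endloop
endfacet

endsolid


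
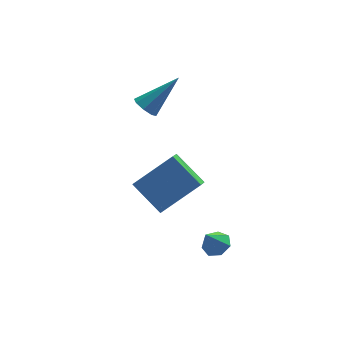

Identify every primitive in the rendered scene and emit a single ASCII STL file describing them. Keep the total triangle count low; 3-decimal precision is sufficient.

solid 
facet normal -0.781 -0.129 -0.611
outer loop
vertex -0.71 -1.651 -3.375
vertex -1.679 -0.57 -2.364
vertex -0.44 -0.948 -3.869
endloop
endfacet
facet normal 0.548 -0.612 -0.571
outer loop
vertex 1.239 -0.67 -2.556
vertex -0.71 -1.651 -3.375
vertex -0.44 -0.948 -3.869
endloop
endfacet
facet normal -0.781 -0.130 -0.611
outer loop
vertex -0.44 -0.948 -3.869
vertex -1.679 -0.57 -2.364
vertex -1.41 0.133 -2.858
endloop
endfacet
facet normal 0.299 0.781 -0.548
outer loop
vertex -1.41 0.133 -2.858
vertex 1.239 -0.67 -2.556
vertex -0.44 -0.948 -3.869
endloop
endfacet
facet normal -0.299 -0.781 0.548
outer loop
vertex -0.71 -1.651 -3.375
vertex 0.0 -0.292 -1.051
vertex -1.679 -0.57 -2.364
endloop
endfacet
facet normal 0.548 -0.611 -0.571
outer loop
vertex 0.97 -1.373 -2.062
vertex -0.71 -1.651 -3.375
vertex 1.239 -0.67 -2.556
endloop
endfacet
facet normal -0.299 -0.781 0.548
outer loop
vertex 0.97 -1.373 -2.062
vertex 0.0 -0.292 -1.051
vertex -0.71 -1.651 -3.375
endloop
endfacet
facet normal -0.548 0.611 0.571
outer loop
vertex -1.679 -0.57 -2.364
vertex 0.0 -0.292 -1.051
vertex -1.41 0.133 -2.858
endloop
endfacet
facet normal 0.299 0.781 -0.548
outer loop
vertex 0.27 0.411 -1.545
vertex 1.239 -0.67 -2.556
vertex -1.41 0.133 -2.858
endloop
endfacet
facet normal -0.548 0.612 0.571
outer loop
vertex -1.41 0.133 -2.858
vertex 0.0 -0.292 -1.051
vertex 0.27 0.411 -1.545
endloop
endfacet
facet normal 0.781 0.130 0.610
outer loop
vertex 0.27 0.411 -1.545
vertex 0.97 -1.373 -2.062
vertex 1.239 -0.67 -2.556
endloop
endfacet
facet normal 0.781 0.129 0.611
outer loop
vertex 0.0 -0.292 -1.051
vertex 0.97 -1.373 -2.062
vertex 0.27 0.411 -1.545
endloop
endfacet
facet normal -0.713 -0.208 -0.670
outer loop
vertex -0.437 1.79 0.088
vertex -0.824 1.658 0.541
vertex -0.679 2.163 0.23
endloop
endfacet
facet normal 0.645 0.599 -0.474
outer loop
vertex -0.437 1.79 0.088
vertex -0.679 2.163 0.23
vertex 0.624 2.082 1.899
endloop
endfacet
facet normal -0.713 -0.208 -0.670
outer loop
vertex -0.679 2.163 0.23
vertex -0.824 1.658 0.541
vertex -1.006 2.24 0.554
endloop
endfacet
facet normal 0.157 0.985 -0.075
outer loop
vertex -0.679 2.163 0.23
vertex -1.006 2.24 0.554
vertex 0.624 2.082 1.899
endloop
endfacet
facet normal -0.713 -0.208 -0.670
outer loop
vertex -1.006 2.24 0.554
vertex -0.824 1.658 0.541
vertex -1.226 1.976 0.87
endloop
endfacet
facet normal -0.310 0.825 0.473
outer loop
vertex -1.006 2.24 0.554
vertex -1.226 1.976 0.87
vertex 0.624 2.082 1.899
endloop
endfacet
facet normal -0.713 -0.210 -0.669
outer loop
vertex -1.226 1.976 0.87
vertex -0.824 1.658 0.541
vertex -1.21 1.526 0.994
endloop
endfacet
facet normal -0.484 0.216 0.848
outer loop
vertex -1.226 1.976 0.87
vertex -1.21 1.526 0.994
vertex 0.624 2.082 1.899
endloop
endfacet
facet normal -0.713 -0.209 -0.669
outer loop
vertex -1.21 1.526 0.994
vertex -0.824 1.658 0.541
vertex -0.968 1.154 0.852
endloop
endfacet
facet normal -0.263 -0.488 0.832
outer loop
vertex -1.21 1.526 0.994
vertex -0.968 1.154 0.852
vertex 0.624 2.082 1.899
endloop
endfacet
facet normal -0.713 -0.209 -0.669
outer loop
vertex -0.968 1.154 0.852
vertex -0.824 1.658 0.541
vertex -0.641 1.076 0.528
endloop
endfacet
facet normal 0.223 -0.873 0.435
outer loop
vertex -0.968 1.154 0.852
vertex -0.641 1.076 0.528
vertex 0.624 2.082 1.899
endloop
endfacet
facet normal -0.713 -0.209 -0.669
outer loop
vertex -0.641 1.076 0.528
vertex -0.824 1.658 0.541
vertex -0.421 1.34 0.211
endloop
endfacet
facet normal 0.691 -0.713 -0.114
outer loop
vertex -0.641 1.076 0.528
vertex -0.421 1.34 0.211
vertex 0.624 2.082 1.899
endloop
endfacet
facet normal -0.713 -0.208 -0.670
outer loop
vertex -0.421 1.34 0.211
vertex -0.824 1.658 0.541
vertex -0.437 1.79 0.088
endloop
endfacet
facet normal 0.865 -0.103 -0.490
outer loop
vertex -0.421 1.34 0.211
vertex -0.437 1.79 0.088
vertex 0.624 2.082 1.899
endloop
endfacet
facet normal 0.450 0.234 -0.862
outer loop
vertex 1.704 -3.661 -3.306
vertex 1.181 -3.815 -3.621
vertex 1.346 -3.256 -3.383
endloop
endfacet
facet normal 0.325 0.446 0.834
outer loop
vertex 1.704 -3.661 -3.306
vertex 1.346 -3.256 -3.383
vertex 0.699 -4.065 -2.699
endloop
endfacet
facet normal 0.452 0.233 -0.861
outer loop
vertex 1.346 -3.256 -3.383
vertex 1.181 -3.815 -3.621
vertex 0.864 -3.271 -3.64
endloop
endfacet
facet normal -0.330 0.749 0.574
outer loop
vertex 1.346 -3.256 -3.383
vertex 0.864 -3.271 -3.64
vertex 0.699 -4.065 -2.699
endloop
endfacet
facet normal 0.450 0.232 -0.862
outer loop
vertex 0.864 -3.271 -3.64
vertex 1.181 -3.815 -3.621
vertex 0.62 -3.697 -3.882
endloop
endfacet
facet normal -0.894 0.407 0.186
outer loop
vertex 0.864 -3.271 -3.64
vertex 0.62 -3.697 -3.882
vertex 0.699 -4.065 -2.699
endloop
endfacet
facet normal 0.450 0.234 -0.862
outer loop
vertex 0.62 -3.697 -3.882
vertex 1.181 -3.815 -3.621
vertex 0.799 -4.211 -3.928
endloop
endfacet
facet normal -0.945 -0.326 -0.038
outer loop
vertex 0.62 -3.697 -3.882
vertex 0.799 -4.211 -3.928
vertex 0.699 -4.065 -2.699
endloop
endfacet
facet normal 0.450 0.234 -0.862
outer loop
vertex 0.799 -4.211 -3.928
vertex 1.181 -3.815 -3.621
vertex 1.266 -4.427 -3.743
endloop
endfacet
facet normal -0.442 -0.894 0.070
outer loop
vertex 0.799 -4.211 -3.928
vertex 1.266 -4.427 -3.743
vertex 0.699 -4.065 -2.699
endloop
endfacet
facet normal 0.451 0.234 -0.861
outer loop
vertex 1.266 -4.427 -3.743
vertex 1.181 -3.815 -3.621
vertex 1.668 -4.183 -3.466
endloop
endfacet
facet normal 0.234 -0.872 0.429
outer loop
vertex 1.266 -4.427 -3.743
vertex 1.668 -4.183 -3.466
vertex 0.699 -4.065 -2.699
endloop
endfacet
facet normal 0.450 0.233 -0.862
outer loop
vertex 1.668 -4.183 -3.466
vertex 1.181 -3.815 -3.621
vertex 1.704 -3.661 -3.306
endloop
endfacet
facet normal 0.576 -0.276 0.770
outer loop
vertex 1.668 -4.183 -3.466
vertex 1.704 -3.661 -3.306
vertex 0.699 -4.065 -2.699
endloop
endfacet

endsolid


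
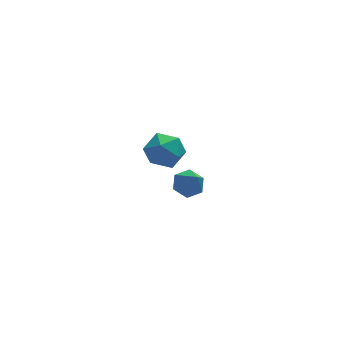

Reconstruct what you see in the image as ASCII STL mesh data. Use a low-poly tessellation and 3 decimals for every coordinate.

solid 
facet normal -0.060 0.594 -0.802
outer loop
vertex 1.393 1.072 -3.147
vertex 0.824 1.558 -2.744
vertex 1.653 1.731 -2.678
endloop
endfacet
facet normal 0.906 -0.415 0.080
outer loop
vertex 1.393 1.072 -3.147
vertex 1.653 1.731 -2.678
vertex 0.936 0.442 -1.236
endloop
endfacet
facet normal -0.060 0.593 -0.803
outer loop
vertex 1.653 1.731 -2.678
vertex 0.824 1.558 -2.744
vertex 1.084 2.218 -2.276
endloop
endfacet
facet normal 0.711 0.310 0.631
outer loop
vertex 1.653 1.731 -2.678
vertex 1.084 2.218 -2.276
vertex 0.936 0.442 -1.236
endloop
endfacet
facet normal -0.061 0.593 -0.803
outer loop
vertex 1.084 2.218 -2.276
vertex 0.824 1.558 -2.744
vertex 0.254 2.044 -2.342
endloop
endfacet
facet normal -0.174 0.508 0.843
outer loop
vertex 1.084 2.218 -2.276
vertex 0.254 2.044 -2.342
vertex 0.936 0.442 -1.236
endloop
endfacet
facet normal -0.059 0.594 -0.802
outer loop
vertex 0.254 2.044 -2.342
vertex 0.824 1.558 -2.744
vertex -0.006 1.385 -2.811
endloop
endfacet
facet normal -0.863 -0.019 0.505
outer loop
vertex 0.254 2.044 -2.342
vertex -0.006 1.385 -2.811
vertex 0.936 0.442 -1.236
endloop
endfacet
facet normal -0.059 0.594 -0.803
outer loop
vertex -0.006 1.385 -2.811
vertex 0.824 1.558 -2.744
vertex 0.563 0.898 -3.213
endloop
endfacet
facet normal -0.668 -0.743 -0.045
outer loop
vertex -0.006 1.385 -2.811
vertex 0.563 0.898 -3.213
vertex 0.936 0.442 -1.236
endloop
endfacet
facet normal -0.061 0.594 -0.802
outer loop
vertex 0.563 0.898 -3.213
vertex 0.824 1.558 -2.744
vertex 1.393 1.072 -3.147
endloop
endfacet
facet normal 0.218 -0.941 -0.258
outer loop
vertex 0.563 0.898 -3.213
vertex 1.393 1.072 -3.147
vertex 0.936 0.442 -1.236
endloop
endfacet
facet normal 0.002 0.955 0.295
outer loop
vertex -1.882 -1.399 3.694
vertex -1.667 -1.713 4.708
vertex -0.855 -1.503 4.023
endloop
endfacet
facet normal 0.214 0.898 -0.384
outer loop
vertex -1.882 -1.399 3.694
vertex -0.855 -1.503 4.023
vertex -1.147 -1.853 3.041
endloop
endfacet
facet normal -0.309 0.582 -0.752
outer loop
vertex -1.882 -1.399 3.694
vertex -1.147 -1.853 3.041
vertex -2.14 -2.279 3.119
endloop
endfacet
facet normal -0.844 0.444 -0.301
outer loop
vertex -1.882 -1.399 3.694
vertex -2.14 -2.279 3.119
vertex -2.461 -2.192 4.149
endloop
endfacet
facet normal -0.651 0.675 0.347
outer loop
vertex -1.882 -1.399 3.694
vertex -2.461 -2.192 4.149
vertex -1.667 -1.713 4.708
endloop
endfacet
facet normal 0.786 0.471 -0.401
outer loop
vertex -1.147 -1.853 3.041
vertex -0.855 -1.503 4.023
vertex -0.479 -2.448 3.651
endloop
endfacet
facet normal 0.443 0.563 0.698
outer loop
vertex -0.855 -1.503 4.023
vertex -1.667 -1.713 4.708
vertex -0.8 -2.361 4.681
endloop
endfacet
facet normal -0.615 0.109 0.781
outer loop
vertex -1.667 -1.713 4.708
vertex -2.461 -2.192 4.149
vertex -1.793 -2.787 4.759
endloop
endfacet
facet normal -0.927 -0.264 -0.267
outer loop
vertex -2.461 -2.192 4.149
vertex -2.14 -2.279 3.119
vertex -2.085 -3.137 3.777
endloop
endfacet
facet normal -0.061 -0.040 -0.997
outer loop
vertex -2.14 -2.279 3.119
vertex -1.147 -1.853 3.041
vertex -1.273 -2.927 3.092
endloop
endfacet
facet normal 0.844 -0.444 0.301
outer loop
vertex -1.058 -3.241 4.106
vertex -0.479 -2.448 3.651
vertex -0.8 -2.361 4.681
endloop
endfacet
facet normal 0.309 -0.582 0.752
outer loop
vertex -1.058 -3.241 4.106
vertex -0.8 -2.361 4.681
vertex -1.793 -2.787 4.759
endloop
endfacet
facet normal -0.214 -0.898 0.384
outer loop
vertex -1.058 -3.241 4.106
vertex -1.793 -2.787 4.759
vertex -2.085 -3.137 3.777
endloop
endfacet
facet normal -0.002 -0.955 -0.295
outer loop
vertex -1.058 -3.241 4.106
vertex -2.085 -3.137 3.777
vertex -1.273 -2.927 3.092
endloop
endfacet
facet normal 0.651 -0.675 -0.347
outer loop
vertex -1.058 -3.241 4.106
vertex -1.273 -2.927 3.092
vertex -0.479 -2.448 3.651
endloop
endfacet
facet normal 0.927 0.264 0.267
outer loop
vertex -0.8 -2.361 4.681
vertex -0.479 -2.448 3.651
vertex -0.855 -1.503 4.023
endloop
endfacet
facet normal 0.061 0.040 0.997
outer loop
vertex -1.793 -2.787 4.759
vertex -0.8 -2.361 4.681
vertex -1.667 -1.713 4.708
endloop
endfacet
facet normal -0.786 -0.471 0.401
outer loop
vertex -2.085 -3.137 3.777
vertex -1.793 -2.787 4.759
vertex -2.461 -2.192 4.149
endloop
endfacet
facet normal -0.443 -0.563 -0.698
outer loop
vertex -1.273 -2.927 3.092
vertex -2.085 -3.137 3.777
vertex -2.14 -2.279 3.119
endloop
endfacet
facet normal 0.615 -0.109 -0.781
outer loop
vertex -0.479 -2.448 3.651
vertex -1.273 -2.927 3.092
vertex -1.147 -1.853 3.041
endloop
endfacet

endsolid


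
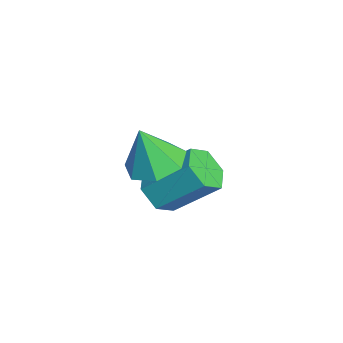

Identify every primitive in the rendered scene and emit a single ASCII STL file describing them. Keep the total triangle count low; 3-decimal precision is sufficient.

solid 
facet normal -0.240 -0.701 -0.671
outer loop
vertex -3.28 -2.918 -3.694
vertex -3.738 -3.265 -3.167
vertex -4.031 -2.716 -3.636
endloop
endfacet
facet normal 0.121 0.663 -0.738
outer loop
vertex -3.28 -2.918 -3.694
vertex -4.031 -2.716 -3.636
vertex -2.844 -1.648 -2.481
endloop
endfacet
facet normal 0.122 0.663 -0.739
outer loop
vertex -2.844 -1.648 -2.481
vertex -4.031 -2.716 -3.636
vertex -3.595 -1.445 -2.423
endloop
endfacet
facet normal 0.241 0.702 0.670
outer loop
vertex -2.844 -1.648 -2.481
vertex -3.595 -1.445 -2.423
vertex -3.302 -1.995 -1.953
endloop
endfacet
facet normal -0.240 -0.701 -0.671
outer loop
vertex -4.031 -2.716 -3.636
vertex -3.738 -3.265 -3.167
vertex -4.489 -3.063 -3.109
endloop
endfacet
facet normal -0.773 0.556 -0.305
outer loop
vertex -4.031 -2.716 -3.636
vertex -4.489 -3.063 -3.109
vertex -3.595 -1.445 -2.423
endloop
endfacet
facet normal -0.773 0.556 -0.305
outer loop
vertex -3.595 -1.445 -2.423
vertex -4.489 -3.063 -3.109
vertex -4.053 -1.792 -1.896
endloop
endfacet
facet normal 0.241 0.701 0.671
outer loop
vertex -3.595 -1.445 -2.423
vertex -4.053 -1.792 -1.896
vertex -3.302 -1.995 -1.953
endloop
endfacet
facet normal -0.241 -0.702 -0.670
outer loop
vertex -4.489 -3.063 -3.109
vertex -3.738 -3.265 -3.167
vertex -4.196 -3.612 -2.639
endloop
endfacet
facet normal -0.895 -0.107 0.433
outer loop
vertex -4.489 -3.063 -3.109
vertex -4.196 -3.612 -2.639
vertex -4.053 -1.792 -1.896
endloop
endfacet
facet normal -0.895 -0.107 0.433
outer loop
vertex -4.053 -1.792 -1.896
vertex -4.196 -3.612 -2.639
vertex -3.76 -2.342 -1.426
endloop
endfacet
facet normal 0.241 0.701 0.671
outer loop
vertex -4.053 -1.792 -1.896
vertex -3.76 -2.342 -1.426
vertex -3.302 -1.995 -1.953
endloop
endfacet
facet normal -0.241 -0.702 -0.670
outer loop
vertex -4.196 -3.612 -2.639
vertex -3.738 -3.265 -3.167
vertex -3.445 -3.815 -2.697
endloop
endfacet
facet normal -0.122 -0.663 0.738
outer loop
vertex -4.196 -3.612 -2.639
vertex -3.445 -3.815 -2.697
vertex -3.76 -2.342 -1.426
endloop
endfacet
facet normal -0.121 -0.663 0.739
outer loop
vertex -3.76 -2.342 -1.426
vertex -3.445 -3.815 -2.697
vertex -3.009 -2.544 -1.484
endloop
endfacet
facet normal 0.240 0.701 0.671
outer loop
vertex -3.76 -2.342 -1.426
vertex -3.009 -2.544 -1.484
vertex -3.302 -1.995 -1.953
endloop
endfacet
facet normal -0.241 -0.701 -0.671
outer loop
vertex -3.445 -3.815 -2.697
vertex -3.738 -3.265 -3.167
vertex -2.987 -3.468 -3.224
endloop
endfacet
facet normal 0.773 -0.556 0.305
outer loop
vertex -3.445 -3.815 -2.697
vertex -2.987 -3.468 -3.224
vertex -3.009 -2.544 -1.484
endloop
endfacet
facet normal 0.773 -0.556 0.305
outer loop
vertex -3.009 -2.544 -1.484
vertex -2.987 -3.468 -3.224
vertex -2.551 -2.197 -2.011
endloop
endfacet
facet normal 0.240 0.701 0.671
outer loop
vertex -3.009 -2.544 -1.484
vertex -2.551 -2.197 -2.011
vertex -3.302 -1.995 -1.953
endloop
endfacet
facet normal -0.241 -0.701 -0.671
outer loop
vertex -2.987 -3.468 -3.224
vertex -3.738 -3.265 -3.167
vertex -3.28 -2.918 -3.694
endloop
endfacet
facet normal 0.895 0.107 -0.433
outer loop
vertex -2.987 -3.468 -3.224
vertex -3.28 -2.918 -3.694
vertex -2.551 -2.197 -2.011
endloop
endfacet
facet normal 0.895 0.107 -0.433
outer loop
vertex -2.551 -2.197 -2.011
vertex -3.28 -2.918 -3.694
vertex -2.844 -1.648 -2.481
endloop
endfacet
facet normal 0.241 0.702 0.670
outer loop
vertex -2.551 -2.197 -2.011
vertex -2.844 -1.648 -2.481
vertex -3.302 -1.995 -1.953
endloop
endfacet
facet normal 0.061 0.295 -0.954
outer loop
vertex -1.849 -4.331 -0.683
vertex -2.296 -3.589 -0.482
vertex -1.417 -3.728 -0.469
endloop
endfacet
facet normal 0.691 -0.624 0.364
outer loop
vertex -1.849 -4.331 -0.683
vertex -1.417 -3.728 -0.469
vertex -2.384 -4.011 0.882
endloop
endfacet
facet normal 0.061 0.295 -0.953
outer loop
vertex -1.417 -3.728 -0.469
vertex -2.296 -3.589 -0.482
vertex -1.648 -3.019 -0.264
endloop
endfacet
facet normal 0.801 0.090 0.592
outer loop
vertex -1.417 -3.728 -0.469
vertex -1.648 -3.019 -0.264
vertex -2.384 -4.011 0.882
endloop
endfacet
facet normal 0.061 0.295 -0.954
outer loop
vertex -1.648 -3.019 -0.264
vertex -2.296 -3.589 -0.482
vertex -2.367 -2.74 -0.224
endloop
endfacet
facet normal 0.284 0.627 0.725
outer loop
vertex -1.648 -3.019 -0.264
vertex -2.367 -2.74 -0.224
vertex -2.384 -4.011 0.882
endloop
endfacet
facet normal 0.060 0.295 -0.954
outer loop
vertex -2.367 -2.74 -0.224
vertex -2.296 -3.589 -0.482
vertex -3.033 -3.1 -0.377
endloop
endfacet
facet normal -0.468 0.584 0.664
outer loop
vertex -2.367 -2.74 -0.224
vertex -3.033 -3.1 -0.377
vertex -2.384 -4.011 0.882
endloop
endfacet
facet normal 0.061 0.296 -0.953
outer loop
vertex -3.033 -3.1 -0.377
vertex -2.296 -3.589 -0.482
vertex -3.144 -3.828 -0.61
endloop
endfacet
facet normal -0.891 -0.009 0.453
outer loop
vertex -3.033 -3.1 -0.377
vertex -3.144 -3.828 -0.61
vertex -2.384 -4.011 0.882
endloop
endfacet
facet normal 0.061 0.295 -0.954
outer loop
vertex -3.144 -3.828 -0.61
vertex -2.296 -3.589 -0.482
vertex -2.617 -4.376 -0.746
endloop
endfacet
facet normal -0.665 -0.703 0.253
outer loop
vertex -3.144 -3.828 -0.61
vertex -2.617 -4.376 -0.746
vertex -2.384 -4.011 0.882
endloop
endfacet
facet normal 0.061 0.295 -0.954
outer loop
vertex -2.617 -4.376 -0.746
vertex -2.296 -3.589 -0.482
vertex -1.849 -4.331 -0.683
endloop
endfacet
facet normal 0.040 -0.976 0.213
outer loop
vertex -2.617 -4.376 -0.746
vertex -1.849 -4.331 -0.683
vertex -2.384 -4.011 0.882
endloop
endfacet

endsolid


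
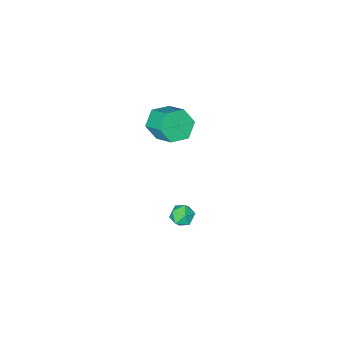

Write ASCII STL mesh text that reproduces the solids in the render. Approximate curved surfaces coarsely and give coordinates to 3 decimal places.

solid 
facet normal -0.365 0.466 0.806
outer loop
vertex 0.752 3.992 4.148
vertex 1.021 3.478 4.567
vertex 1.414 4.055 4.411
endloop
endfacet
facet normal -0.205 0.934 0.291
outer loop
vertex 0.752 3.992 4.148
vertex 1.414 4.055 4.411
vertex 1.28 4.237 3.733
endloop
endfacet
facet normal -0.581 0.760 -0.291
outer loop
vertex 0.752 3.992 4.148
vertex 1.28 4.237 3.733
vertex 0.805 3.773 3.469
endloop
endfacet
facet normal -0.974 0.184 -0.135
outer loop
vertex 0.752 3.992 4.148
vertex 0.805 3.773 3.469
vertex 0.645 3.304 3.984
endloop
endfacet
facet normal -0.841 0.002 0.542
outer loop
vertex 0.752 3.992 4.148
vertex 0.645 3.304 3.984
vertex 1.021 3.478 4.567
endloop
endfacet
facet normal 0.487 0.863 0.136
outer loop
vertex 1.28 4.237 3.733
vertex 1.414 4.055 4.411
vertex 1.875 3.876 3.896
endloop
endfacet
facet normal 0.228 0.106 0.968
outer loop
vertex 1.414 4.055 4.411
vertex 1.021 3.478 4.567
vertex 1.715 3.407 4.411
endloop
endfacet
facet normal -0.540 -0.645 0.541
outer loop
vertex 1.021 3.478 4.567
vertex 0.645 3.304 3.984
vertex 1.24 2.943 4.147
endloop
endfacet
facet normal -0.755 -0.351 -0.554
outer loop
vertex 0.645 3.304 3.984
vertex 0.805 3.773 3.469
vertex 1.106 3.125 3.469
endloop
endfacet
facet normal -0.121 0.582 -0.804
outer loop
vertex 0.805 3.773 3.469
vertex 1.28 4.237 3.733
vertex 1.499 3.702 3.313
endloop
endfacet
facet normal 0.974 -0.184 0.135
outer loop
vertex 1.768 3.188 3.732
vertex 1.875 3.876 3.896
vertex 1.715 3.407 4.411
endloop
endfacet
facet normal 0.581 -0.760 0.291
outer loop
vertex 1.768 3.188 3.732
vertex 1.715 3.407 4.411
vertex 1.24 2.943 4.147
endloop
endfacet
facet normal 0.205 -0.934 -0.291
outer loop
vertex 1.768 3.188 3.732
vertex 1.24 2.943 4.147
vertex 1.106 3.125 3.469
endloop
endfacet
facet normal 0.365 -0.466 -0.806
outer loop
vertex 1.768 3.188 3.732
vertex 1.106 3.125 3.469
vertex 1.499 3.702 3.313
endloop
endfacet
facet normal 0.841 -0.002 -0.542
outer loop
vertex 1.768 3.188 3.732
vertex 1.499 3.702 3.313
vertex 1.875 3.876 3.896
endloop
endfacet
facet normal 0.755 0.351 0.554
outer loop
vertex 1.715 3.407 4.411
vertex 1.875 3.876 3.896
vertex 1.414 4.055 4.411
endloop
endfacet
facet normal 0.121 -0.582 0.804
outer loop
vertex 1.24 2.943 4.147
vertex 1.715 3.407 4.411
vertex 1.021 3.478 4.567
endloop
endfacet
facet normal -0.487 -0.863 -0.136
outer loop
vertex 1.106 3.125 3.469
vertex 1.24 2.943 4.147
vertex 0.645 3.304 3.984
endloop
endfacet
facet normal -0.228 -0.106 -0.968
outer loop
vertex 1.499 3.702 3.313
vertex 1.106 3.125 3.469
vertex 0.805 3.773 3.469
endloop
endfacet
facet normal 0.540 0.645 -0.541
outer loop
vertex 1.875 3.876 3.896
vertex 1.499 3.702 3.313
vertex 1.28 4.237 3.733
endloop
endfacet
facet normal -0.006 -0.842 -0.539
outer loop
vertex -2.397 -4.444 3.719
vertex -2.735 -3.895 2.865
vertex -1.687 -4.016 3.043
endloop
endfacet
facet normal 0.748 -0.362 0.557
outer loop
vertex -2.397 -4.444 3.719
vertex -1.687 -4.016 3.043
vertex -2.387 -3.054 4.609
endloop
endfacet
facet normal 0.748 -0.361 0.556
outer loop
vertex -2.387 -3.054 4.609
vertex -1.687 -4.016 3.043
vertex -1.677 -2.626 3.932
endloop
endfacet
facet normal 0.006 0.842 0.539
outer loop
vertex -2.387 -3.054 4.609
vertex -1.677 -2.626 3.932
vertex -2.725 -2.505 3.755
endloop
endfacet
facet normal -0.006 -0.842 -0.539
outer loop
vertex -1.687 -4.016 3.043
vertex -2.735 -3.895 2.865
vertex -2.025 -3.467 2.189
endloop
endfacet
facet normal 0.949 0.165 -0.269
outer loop
vertex -1.687 -4.016 3.043
vertex -2.025 -3.467 2.189
vertex -1.677 -2.626 3.932
endloop
endfacet
facet normal 0.949 0.165 -0.269
outer loop
vertex -1.677 -2.626 3.932
vertex -2.025 -3.467 2.189
vertex -2.015 -2.077 3.078
endloop
endfacet
facet normal 0.006 0.842 0.539
outer loop
vertex -1.677 -2.626 3.932
vertex -2.015 -2.077 3.078
vertex -2.725 -2.505 3.755
endloop
endfacet
facet normal -0.006 -0.842 -0.539
outer loop
vertex -2.025 -3.467 2.189
vertex -2.735 -3.895 2.865
vertex -3.073 -3.346 2.011
endloop
endfacet
facet normal 0.201 0.527 -0.826
outer loop
vertex -2.025 -3.467 2.189
vertex -3.073 -3.346 2.011
vertex -2.015 -2.077 3.078
endloop
endfacet
facet normal 0.200 0.527 -0.826
outer loop
vertex -2.015 -2.077 3.078
vertex -3.073 -3.346 2.011
vertex -3.063 -1.956 2.901
endloop
endfacet
facet normal 0.006 0.842 0.539
outer loop
vertex -2.015 -2.077 3.078
vertex -3.063 -1.956 2.901
vertex -2.725 -2.505 3.755
endloop
endfacet
facet normal -0.006 -0.842 -0.539
outer loop
vertex -3.073 -3.346 2.011
vertex -2.735 -3.895 2.865
vertex -3.783 -3.774 2.688
endloop
endfacet
facet normal -0.748 0.362 -0.556
outer loop
vertex -3.073 -3.346 2.011
vertex -3.783 -3.774 2.688
vertex -3.063 -1.956 2.901
endloop
endfacet
facet normal -0.748 0.361 -0.557
outer loop
vertex -3.063 -1.956 2.901
vertex -3.783 -3.774 2.688
vertex -3.773 -2.384 3.577
endloop
endfacet
facet normal 0.006 0.842 0.539
outer loop
vertex -3.063 -1.956 2.901
vertex -3.773 -2.384 3.577
vertex -2.725 -2.505 3.755
endloop
endfacet
facet normal -0.006 -0.842 -0.539
outer loop
vertex -3.783 -3.774 2.688
vertex -2.735 -3.895 2.865
vertex -3.445 -4.323 3.542
endloop
endfacet
facet normal -0.949 -0.165 0.269
outer loop
vertex -3.783 -3.774 2.688
vertex -3.445 -4.323 3.542
vertex -3.773 -2.384 3.577
endloop
endfacet
facet normal -0.949 -0.165 0.269
outer loop
vertex -3.773 -2.384 3.577
vertex -3.445 -4.323 3.542
vertex -3.435 -2.933 4.431
endloop
endfacet
facet normal 0.006 0.842 0.539
outer loop
vertex -3.773 -2.384 3.577
vertex -3.435 -2.933 4.431
vertex -2.725 -2.505 3.755
endloop
endfacet
facet normal -0.006 -0.842 -0.539
outer loop
vertex -3.445 -4.323 3.542
vertex -2.735 -3.895 2.865
vertex -2.397 -4.444 3.719
endloop
endfacet
facet normal -0.200 -0.527 0.826
outer loop
vertex -3.445 -4.323 3.542
vertex -2.397 -4.444 3.719
vertex -3.435 -2.933 4.431
endloop
endfacet
facet normal -0.201 -0.527 0.826
outer loop
vertex -3.435 -2.933 4.431
vertex -2.397 -4.444 3.719
vertex -2.387 -3.054 4.609
endloop
endfacet
facet normal 0.006 0.842 0.539
outer loop
vertex -3.435 -2.933 4.431
vertex -2.387 -3.054 4.609
vertex -2.725 -2.505 3.755
endloop
endfacet

endsolid


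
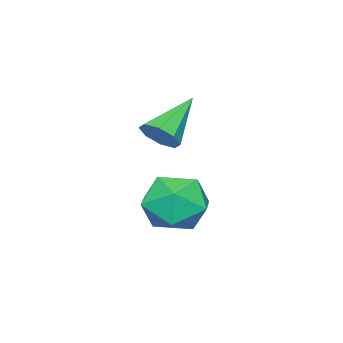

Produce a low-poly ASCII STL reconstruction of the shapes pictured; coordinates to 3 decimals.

solid 
facet normal -0.534 0.791 0.299
outer loop
vertex -1.589 -3.057 -2.856
vertex -1.099 -3.117 -1.821
vertex -0.62 -2.481 -2.647
endloop
endfacet
facet normal -0.402 0.823 -0.402
outer loop
vertex -1.589 -3.057 -2.856
vertex -0.62 -2.481 -2.647
vertex -0.756 -3.034 -3.642
endloop
endfacet
facet normal -0.671 0.235 -0.704
outer loop
vertex -1.589 -3.057 -2.856
vertex -0.756 -3.034 -3.642
vertex -1.318 -4.01 -3.432
endloop
endfacet
facet normal -0.969 -0.161 -0.190
outer loop
vertex -1.589 -3.057 -2.856
vertex -1.318 -4.01 -3.432
vertex -1.53 -4.061 -2.306
endloop
endfacet
facet normal -0.884 0.183 0.429
outer loop
vertex -1.589 -3.057 -2.856
vertex -1.53 -4.061 -2.306
vertex -1.099 -3.117 -1.821
endloop
endfacet
facet normal 0.306 0.814 -0.494
outer loop
vertex -0.756 -3.034 -3.642
vertex -0.62 -2.481 -2.647
vertex 0.25 -3.079 -3.094
endloop
endfacet
facet normal 0.092 0.763 0.640
outer loop
vertex -0.62 -2.481 -2.647
vertex -1.099 -3.117 -1.821
vertex 0.038 -3.13 -1.968
endloop
endfacet
facet normal -0.474 -0.221 0.852
outer loop
vertex -1.099 -3.117 -1.821
vertex -1.53 -4.061 -2.306
vertex -0.524 -4.106 -1.758
endloop
endfacet
facet normal -0.611 -0.777 -0.150
outer loop
vertex -1.53 -4.061 -2.306
vertex -1.318 -4.01 -3.432
vertex -0.66 -4.659 -2.753
endloop
endfacet
facet normal -0.129 -0.137 -0.982
outer loop
vertex -1.318 -4.01 -3.432
vertex -0.756 -3.034 -3.642
vertex -0.181 -4.023 -3.579
endloop
endfacet
facet normal 0.969 0.161 0.190
outer loop
vertex 0.309 -4.083 -2.544
vertex 0.25 -3.079 -3.094
vertex 0.038 -3.13 -1.968
endloop
endfacet
facet normal 0.671 -0.235 0.704
outer loop
vertex 0.309 -4.083 -2.544
vertex 0.038 -3.13 -1.968
vertex -0.524 -4.106 -1.758
endloop
endfacet
facet normal 0.402 -0.823 0.402
outer loop
vertex 0.309 -4.083 -2.544
vertex -0.524 -4.106 -1.758
vertex -0.66 -4.659 -2.753
endloop
endfacet
facet normal 0.534 -0.791 -0.299
outer loop
vertex 0.309 -4.083 -2.544
vertex -0.66 -4.659 -2.753
vertex -0.181 -4.023 -3.579
endloop
endfacet
facet normal 0.884 -0.183 -0.429
outer loop
vertex 0.309 -4.083 -2.544
vertex -0.181 -4.023 -3.579
vertex 0.25 -3.079 -3.094
endloop
endfacet
facet normal 0.611 0.777 0.150
outer loop
vertex 0.038 -3.13 -1.968
vertex 0.25 -3.079 -3.094
vertex -0.62 -2.481 -2.647
endloop
endfacet
facet normal 0.129 0.137 0.982
outer loop
vertex -0.524 -4.106 -1.758
vertex 0.038 -3.13 -1.968
vertex -1.099 -3.117 -1.821
endloop
endfacet
facet normal -0.306 -0.814 0.494
outer loop
vertex -0.66 -4.659 -2.753
vertex -0.524 -4.106 -1.758
vertex -1.53 -4.061 -2.306
endloop
endfacet
facet normal -0.092 -0.763 -0.640
outer loop
vertex -0.181 -4.023 -3.579
vertex -0.66 -4.659 -2.753
vertex -1.318 -4.01 -3.432
endloop
endfacet
facet normal 0.474 0.221 -0.852
outer loop
vertex 0.25 -3.079 -3.094
vertex -0.181 -4.023 -3.579
vertex -0.756 -3.034 -3.642
endloop
endfacet
facet normal 0.806 -0.070 -0.587
outer loop
vertex 0.163 -3.566 0.524
vertex -0.224 -3.812 0.022
vertex -0.028 -3.191 0.217
endloop
endfacet
facet normal 0.171 0.675 0.718
outer loop
vertex 0.163 -3.566 0.524
vertex -0.028 -3.191 0.217
vertex -1.676 -3.688 1.078
endloop
endfacet
facet normal 0.806 -0.070 -0.588
outer loop
vertex -0.028 -3.191 0.217
vertex -0.224 -3.812 0.022
vertex -0.334 -3.181 -0.204
endloop
endfacet
facet normal -0.202 0.965 0.170
outer loop
vertex -0.028 -3.191 0.217
vertex -0.334 -3.181 -0.204
vertex -1.676 -3.688 1.078
endloop
endfacet
facet normal 0.807 -0.069 -0.587
outer loop
vertex -0.334 -3.181 -0.204
vertex -0.224 -3.812 0.022
vertex -0.575 -3.54 -0.493
endloop
endfacet
facet normal -0.612 0.703 -0.363
outer loop
vertex -0.334 -3.181 -0.204
vertex -0.575 -3.54 -0.493
vertex -1.676 -3.688 1.078
endloop
endfacet
facet normal 0.807 -0.069 -0.587
outer loop
vertex -0.575 -3.54 -0.493
vertex -0.224 -3.812 0.022
vertex -0.61 -4.059 -0.48
endloop
endfacet
facet normal -0.820 0.041 -0.571
outer loop
vertex -0.575 -3.54 -0.493
vertex -0.61 -4.059 -0.48
vertex -1.676 -3.688 1.078
endloop
endfacet
facet normal 0.807 -0.068 -0.587
outer loop
vertex -0.61 -4.059 -0.48
vertex -0.224 -3.812 0.022
vertex -0.419 -4.434 -0.174
endloop
endfacet
facet normal -0.703 -0.629 -0.332
outer loop
vertex -0.61 -4.059 -0.48
vertex -0.419 -4.434 -0.174
vertex -1.676 -3.688 1.078
endloop
endfacet
facet normal 0.808 -0.069 -0.585
outer loop
vertex -0.419 -4.434 -0.174
vertex -0.224 -3.812 0.022
vertex -0.114 -4.444 0.248
endloop
endfacet
facet normal -0.330 -0.919 0.217
outer loop
vertex -0.419 -4.434 -0.174
vertex -0.114 -4.444 0.248
vertex -1.676 -3.688 1.078
endloop
endfacet
facet normal 0.807 -0.069 -0.587
outer loop
vertex -0.114 -4.444 0.248
vertex -0.224 -3.812 0.022
vertex 0.127 -4.085 0.537
endloop
endfacet
facet normal 0.080 -0.657 0.749
outer loop
vertex -0.114 -4.444 0.248
vertex 0.127 -4.085 0.537
vertex -1.676 -3.688 1.078
endloop
endfacet
facet normal 0.806 -0.071 -0.587
outer loop
vertex 0.127 -4.085 0.537
vertex -0.224 -3.812 0.022
vertex 0.163 -3.566 0.524
endloop
endfacet
facet normal 0.288 0.004 0.958
outer loop
vertex 0.127 -4.085 0.537
vertex 0.163 -3.566 0.524
vertex -1.676 -3.688 1.078
endloop
endfacet

endsolid


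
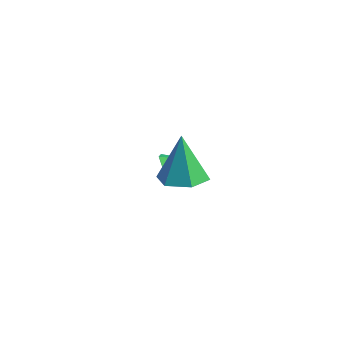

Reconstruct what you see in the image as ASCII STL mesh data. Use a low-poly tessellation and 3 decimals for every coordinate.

solid 
facet normal -0.610 -0.641 -0.466
outer loop
vertex -3.113 2.688 -3.961
vertex -3.759 3.034 -3.592
vertex -3.356 3.161 -4.294
endloop
endfacet
facet normal 0.916 0.251 -0.312
outer loop
vertex -3.113 2.688 -3.961
vertex -3.356 3.161 -4.294
vertex -3.101 3.726 -3.088
endloop
endfacet
facet normal -0.609 -0.642 -0.466
outer loop
vertex -3.356 3.161 -4.294
vertex -3.759 3.034 -3.592
vertex -3.835 3.559 -4.216
endloop
endfacet
facet normal 0.526 0.722 -0.449
outer loop
vertex -3.356 3.161 -4.294
vertex -3.835 3.559 -4.216
vertex -3.101 3.726 -3.088
endloop
endfacet
facet normal -0.609 -0.642 -0.466
outer loop
vertex -3.835 3.559 -4.216
vertex -3.759 3.034 -3.592
vertex -4.269 3.649 -3.772
endloop
endfacet
facet normal 0.033 0.985 -0.167
outer loop
vertex -3.835 3.559 -4.216
vertex -4.269 3.649 -3.772
vertex -3.101 3.726 -3.088
endloop
endfacet
facet normal -0.609 -0.642 -0.466
outer loop
vertex -4.269 3.649 -3.772
vertex -3.759 3.034 -3.592
vertex -4.405 3.379 -3.222
endloop
endfacet
facet normal -0.274 0.888 0.368
outer loop
vertex -4.269 3.649 -3.772
vertex -4.405 3.379 -3.222
vertex -3.101 3.726 -3.088
endloop
endfacet
facet normal -0.609 -0.641 -0.466
outer loop
vertex -4.405 3.379 -3.222
vertex -3.759 3.034 -3.592
vertex -4.162 2.906 -2.889
endloop
endfacet
facet normal -0.216 0.485 0.847
outer loop
vertex -4.405 3.379 -3.222
vertex -4.162 2.906 -2.889
vertex -3.101 3.726 -3.088
endloop
endfacet
facet normal -0.609 -0.642 -0.466
outer loop
vertex -4.162 2.906 -2.889
vertex -3.759 3.034 -3.592
vertex -3.683 2.508 -2.967
endloop
endfacet
facet normal 0.173 0.015 0.985
outer loop
vertex -4.162 2.906 -2.889
vertex -3.683 2.508 -2.967
vertex -3.101 3.726 -3.088
endloop
endfacet
facet normal -0.610 -0.642 -0.466
outer loop
vertex -3.683 2.508 -2.967
vertex -3.759 3.034 -3.592
vertex -3.249 2.418 -3.411
endloop
endfacet
facet normal 0.667 -0.249 0.702
outer loop
vertex -3.683 2.508 -2.967
vertex -3.249 2.418 -3.411
vertex -3.101 3.726 -3.088
endloop
endfacet
facet normal -0.610 -0.642 -0.466
outer loop
vertex -3.249 2.418 -3.411
vertex -3.759 3.034 -3.592
vertex -3.113 2.688 -3.961
endloop
endfacet
facet normal 0.974 -0.151 0.167
outer loop
vertex -3.249 2.418 -3.411
vertex -3.113 2.688 -3.961
vertex -3.101 3.726 -3.088
endloop
endfacet
facet normal 0.231 -0.251 -0.940
outer loop
vertex 0.337 -0.903 0.718
vertex -0.478 -0.342 0.368
vertex 0.462 0.112 0.478
endloop
endfacet
facet normal 0.793 0.046 0.607
outer loop
vertex 0.337 -0.903 0.718
vertex 0.462 0.112 0.478
vertex -0.962 0.182 2.332
endloop
endfacet
facet normal 0.231 -0.251 -0.940
outer loop
vertex 0.462 0.112 0.478
vertex -0.478 -0.342 0.368
vertex -0.353 0.673 0.128
endloop
endfacet
facet normal 0.445 0.840 0.310
outer loop
vertex 0.462 0.112 0.478
vertex -0.353 0.673 0.128
vertex -0.962 0.182 2.332
endloop
endfacet
facet normal 0.232 -0.251 -0.940
outer loop
vertex -0.353 0.673 0.128
vertex -0.478 -0.342 0.368
vertex -1.293 0.22 0.017
endloop
endfacet
facet normal -0.440 0.895 0.078
outer loop
vertex -0.353 0.673 0.128
vertex -1.293 0.22 0.017
vertex -0.962 0.182 2.332
endloop
endfacet
facet normal 0.232 -0.251 -0.940
outer loop
vertex -1.293 0.22 0.017
vertex -0.478 -0.342 0.368
vertex -1.419 -0.795 0.257
endloop
endfacet
facet normal -0.978 0.155 0.142
outer loop
vertex -1.293 0.22 0.017
vertex -1.419 -0.795 0.257
vertex -0.962 0.182 2.332
endloop
endfacet
facet normal 0.231 -0.250 -0.940
outer loop
vertex -1.419 -0.795 0.257
vertex -0.478 -0.342 0.368
vertex -0.603 -1.356 0.607
endloop
endfacet
facet normal -0.629 -0.641 0.440
outer loop
vertex -1.419 -0.795 0.257
vertex -0.603 -1.356 0.607
vertex -0.962 0.182 2.332
endloop
endfacet
facet normal 0.232 -0.250 -0.940
outer loop
vertex -0.603 -1.356 0.607
vertex -0.478 -0.342 0.368
vertex 0.337 -0.903 0.718
endloop
endfacet
facet normal 0.255 -0.695 0.672
outer loop
vertex -0.603 -1.356 0.607
vertex 0.337 -0.903 0.718
vertex -0.962 0.182 2.332
endloop
endfacet

endsolid


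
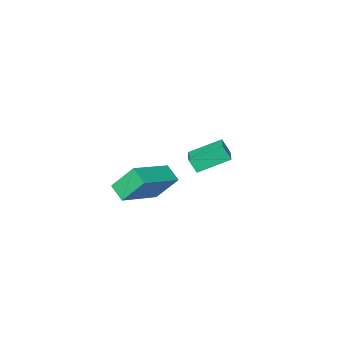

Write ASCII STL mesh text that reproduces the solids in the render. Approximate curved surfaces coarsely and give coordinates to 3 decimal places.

solid 
facet normal -0.895 -0.291 -0.338
outer loop
vertex 2.289 1.651 -2.021
vertex 2.218 2.431 -2.504
vertex 2.961 0.973 -3.217
endloop
endfacet
facet normal 0.077 -0.848 0.524
outer loop
vertex 4.922 1.609 -2.476
vertex 2.289 1.651 -2.021
vertex 2.961 0.973 -3.217
endloop
endfacet
facet normal -0.895 -0.291 -0.338
outer loop
vertex 2.961 0.973 -3.217
vertex 2.218 2.431 -2.504
vertex 2.89 1.753 -3.699
endloop
endfacet
facet normal 0.439 -0.443 -0.782
outer loop
vertex 2.89 1.753 -3.699
vertex 4.922 1.609 -2.476
vertex 2.961 0.973 -3.217
endloop
endfacet
facet normal -0.439 0.444 0.781
outer loop
vertex 2.289 1.651 -2.021
vertex 4.179 3.067 -1.763
vertex 2.218 2.431 -2.504
endloop
endfacet
facet normal 0.077 -0.848 0.524
outer loop
vertex 4.25 2.287 -1.281
vertex 2.289 1.651 -2.021
vertex 4.922 1.609 -2.476
endloop
endfacet
facet normal -0.439 0.443 0.782
outer loop
vertex 4.25 2.287 -1.281
vertex 4.179 3.067 -1.763
vertex 2.289 1.651 -2.021
endloop
endfacet
facet normal -0.077 0.848 -0.524
outer loop
vertex 2.218 2.431 -2.504
vertex 4.179 3.067 -1.763
vertex 2.89 1.753 -3.699
endloop
endfacet
facet normal 0.439 -0.444 -0.781
outer loop
vertex 4.851 2.389 -2.959
vertex 4.922 1.609 -2.476
vertex 2.89 1.753 -3.699
endloop
endfacet
facet normal -0.077 0.848 -0.524
outer loop
vertex 2.89 1.753 -3.699
vertex 4.179 3.067 -1.763
vertex 4.851 2.389 -2.959
endloop
endfacet
facet normal 0.895 0.291 0.338
outer loop
vertex 4.851 2.389 -2.959
vertex 4.25 2.287 -1.281
vertex 4.922 1.609 -2.476
endloop
endfacet
facet normal 0.895 0.290 0.338
outer loop
vertex 4.179 3.067 -1.763
vertex 4.25 2.287 -1.281
vertex 4.851 2.389 -2.959
endloop
endfacet
facet normal -0.827 0.356 0.435
outer loop
vertex -1.941 -0.941 -2.932
vertex -1.284 0.194 -2.612
vertex -2.177 -0.599 -3.661
endloop
endfacet
facet normal -0.487 -0.841 -0.237
outer loop
vertex -0.796 -1.194 -4.388
vertex -1.941 -0.941 -2.932
vertex -2.177 -0.599 -3.661
endloop
endfacet
facet normal -0.827 0.357 0.434
outer loop
vertex -2.177 -0.599 -3.661
vertex -1.284 0.194 -2.612
vertex -1.52 0.536 -3.342
endloop
endfacet
facet normal -0.282 0.407 -0.869
outer loop
vertex -1.52 0.536 -3.342
vertex -0.796 -1.194 -4.388
vertex -2.177 -0.599 -3.661
endloop
endfacet
facet normal 0.282 -0.408 0.869
outer loop
vertex -1.941 -0.941 -2.932
vertex 0.097 -0.401 -3.339
vertex -1.284 0.194 -2.612
endloop
endfacet
facet normal -0.487 -0.841 -0.237
outer loop
vertex -0.56 -1.536 -3.658
vertex -1.941 -0.941 -2.932
vertex -0.796 -1.194 -4.388
endloop
endfacet
facet normal 0.281 -0.407 0.869
outer loop
vertex -0.56 -1.536 -3.658
vertex 0.097 -0.401 -3.339
vertex -1.941 -0.941 -2.932
endloop
endfacet
facet normal 0.487 0.841 0.237
outer loop
vertex -1.284 0.194 -2.612
vertex 0.097 -0.401 -3.339
vertex -1.52 0.536 -3.342
endloop
endfacet
facet normal -0.281 0.408 -0.869
outer loop
vertex -0.139 -0.059 -4.068
vertex -0.796 -1.194 -4.388
vertex -1.52 0.536 -3.342
endloop
endfacet
facet normal 0.487 0.841 0.237
outer loop
vertex -1.52 0.536 -3.342
vertex 0.097 -0.401 -3.339
vertex -0.139 -0.059 -4.068
endloop
endfacet
facet normal 0.827 -0.356 -0.434
outer loop
vertex -0.139 -0.059 -4.068
vertex -0.56 -1.536 -3.658
vertex -0.796 -1.194 -4.388
endloop
endfacet
facet normal 0.827 -0.356 -0.435
outer loop
vertex 0.097 -0.401 -3.339
vertex -0.56 -1.536 -3.658
vertex -0.139 -0.059 -4.068
endloop
endfacet

endsolid
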